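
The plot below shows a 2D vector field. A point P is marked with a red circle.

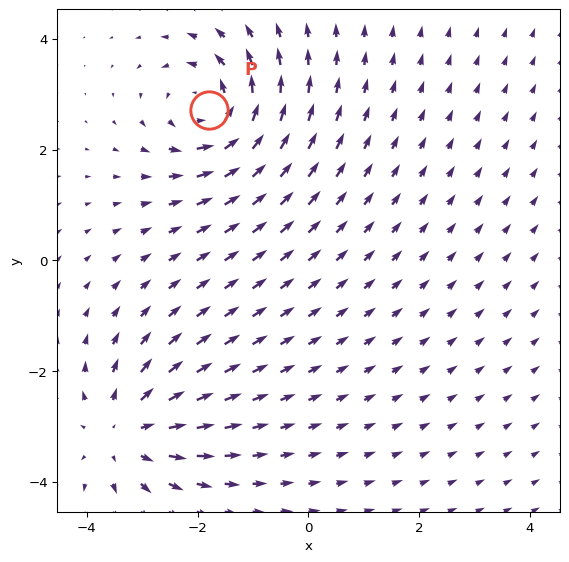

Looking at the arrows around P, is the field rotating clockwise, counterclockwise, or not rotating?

Near P at (-1.8, 2.7) the arrows circulate counterclockwise. The curl (z-component) there is about +4; positive curl means counterclockwise rotation.

counterclockwise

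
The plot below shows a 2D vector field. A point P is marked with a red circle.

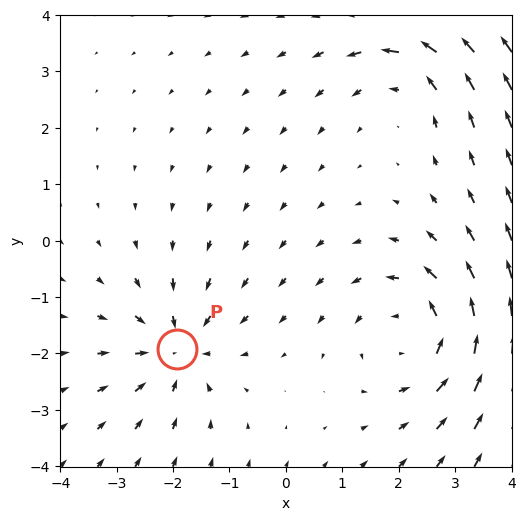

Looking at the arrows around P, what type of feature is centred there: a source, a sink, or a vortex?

At P (-1.9, -1.9) the arrows converge inward. Divergence about -4, curl ≈0 — negative divergence with near-zero curl is a sink.

sink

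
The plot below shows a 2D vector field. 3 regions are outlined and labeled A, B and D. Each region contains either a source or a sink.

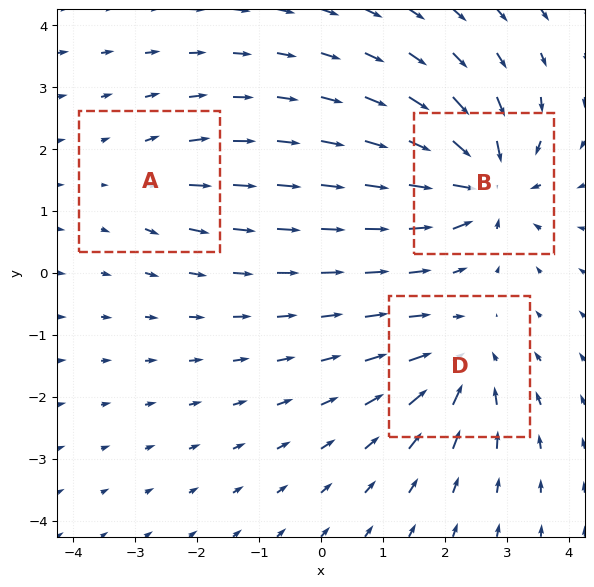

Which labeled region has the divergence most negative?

Divergence at each region's feature centre — A: about +2, B: about -7, D: about -4. Region B is most negative.

B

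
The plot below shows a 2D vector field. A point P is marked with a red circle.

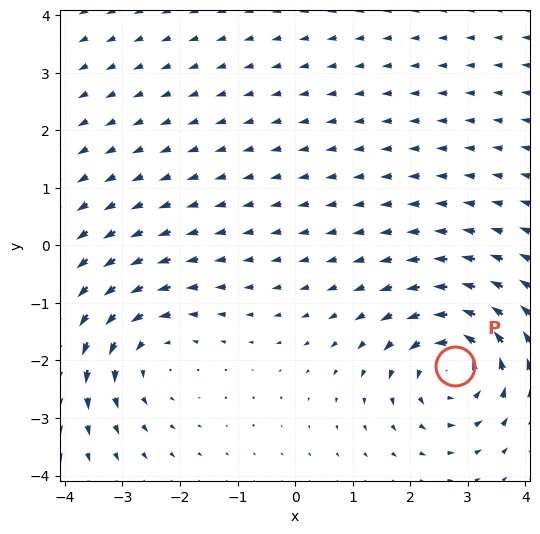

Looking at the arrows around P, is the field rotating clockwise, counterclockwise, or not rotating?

counterclockwise

Near P at (2.8, -2.1) the arrows circulate counterclockwise. The curl (z-component) there is about +6; positive curl means counterclockwise rotation.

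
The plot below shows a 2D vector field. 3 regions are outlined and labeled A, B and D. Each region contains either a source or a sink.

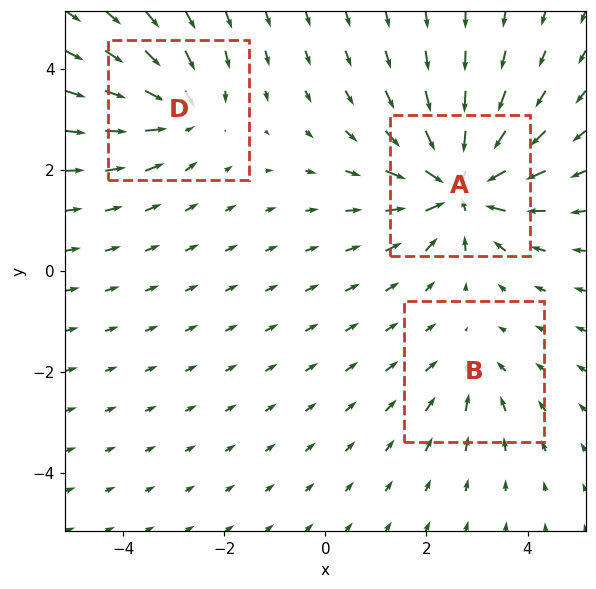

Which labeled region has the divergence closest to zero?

B

Divergence at each region's feature centre — A: about -6, B: about -2, D: about -3. Region B is closest to zero.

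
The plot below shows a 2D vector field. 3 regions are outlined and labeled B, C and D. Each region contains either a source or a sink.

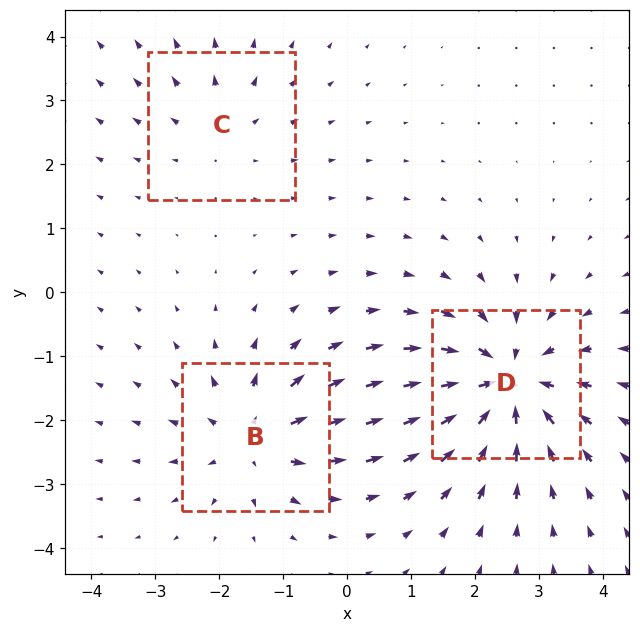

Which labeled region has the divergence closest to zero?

C

Divergence at each region's feature centre — B: about +4, C: about +2, D: about -5. Region C is closest to zero.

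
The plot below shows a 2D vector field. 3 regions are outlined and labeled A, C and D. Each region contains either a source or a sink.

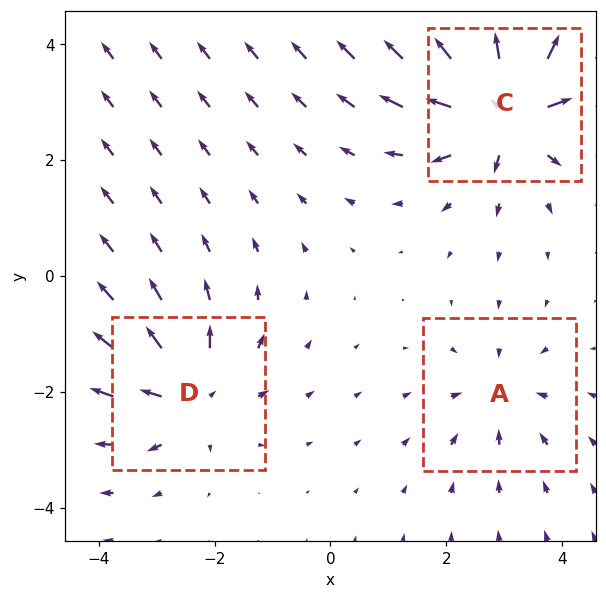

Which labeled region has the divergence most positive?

Divergence at each region's feature centre — A: about -3, C: about +6, D: about +4. Region C is most positive.

C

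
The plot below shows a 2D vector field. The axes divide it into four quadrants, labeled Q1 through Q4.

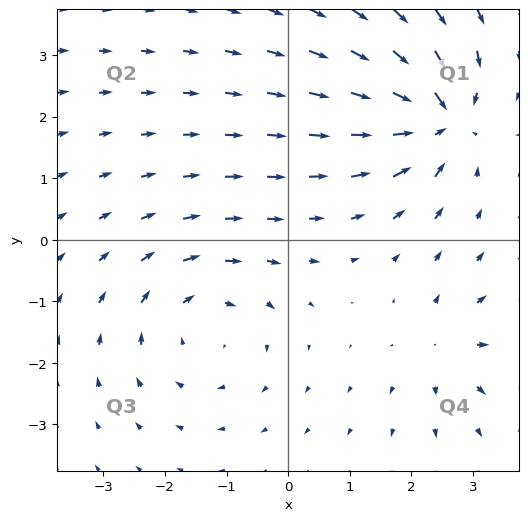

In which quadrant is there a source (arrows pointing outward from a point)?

Q4

The source sits at approximately (2.5, -1.7), which lies in quadrant Q4. The divergence there is about +3, positive as expected for a source.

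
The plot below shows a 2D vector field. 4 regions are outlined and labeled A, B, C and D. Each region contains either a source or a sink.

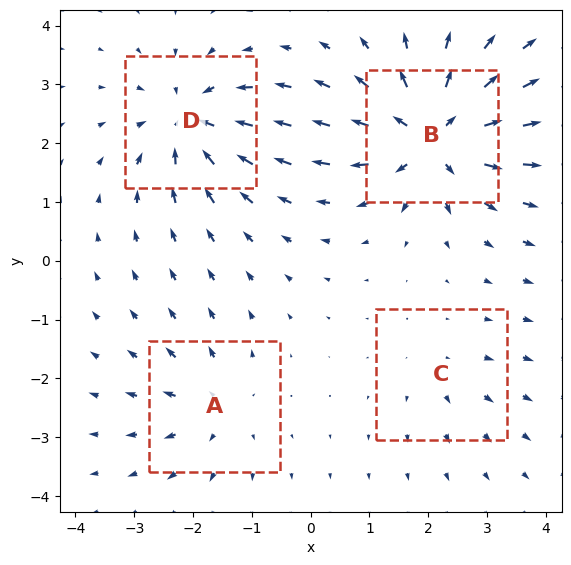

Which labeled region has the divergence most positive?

B

Divergence at each region's feature centre — A: about +4, B: about +8, C: about +2, D: about -6. Region B is most positive.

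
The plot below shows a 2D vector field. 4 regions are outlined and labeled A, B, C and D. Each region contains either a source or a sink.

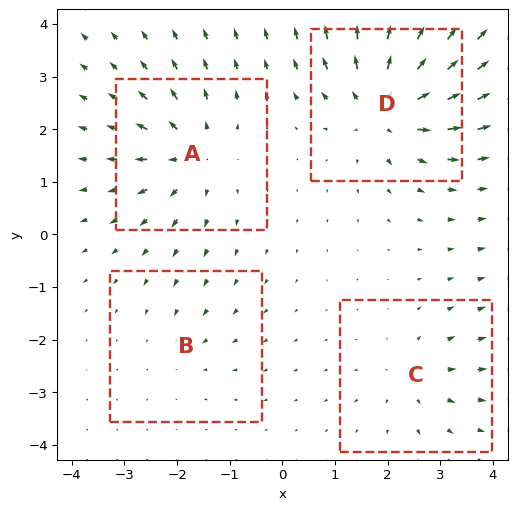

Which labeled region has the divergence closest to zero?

B

Divergence at each region's feature centre — A: about +6, B: about -2, C: about +4, D: about +8. Region B is closest to zero.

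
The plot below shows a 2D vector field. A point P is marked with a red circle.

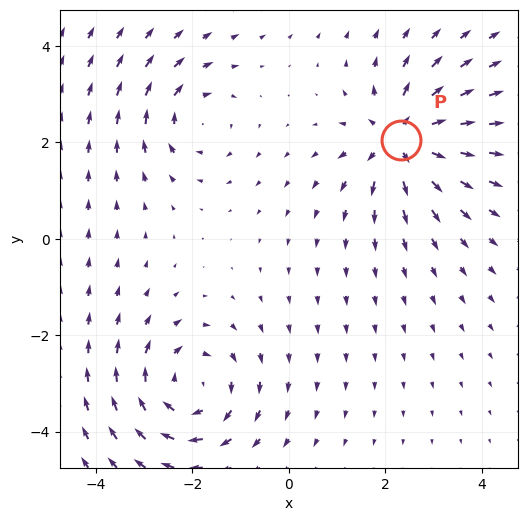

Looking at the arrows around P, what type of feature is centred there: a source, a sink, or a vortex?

source

At P (2.3, 2.1) the arrows spread outward. Divergence about +5, curl ≈0 — positive divergence with near-zero curl is a source.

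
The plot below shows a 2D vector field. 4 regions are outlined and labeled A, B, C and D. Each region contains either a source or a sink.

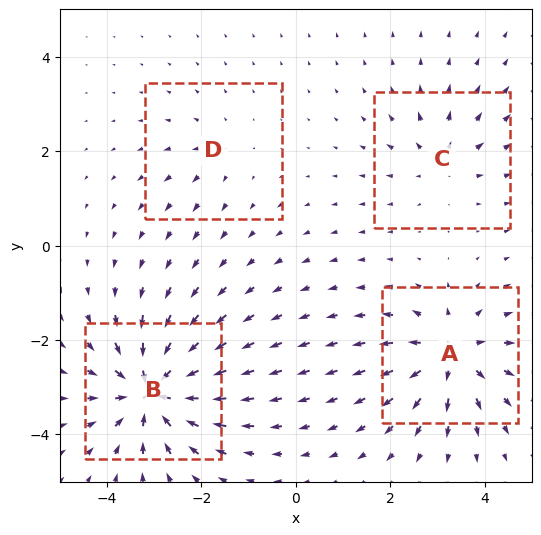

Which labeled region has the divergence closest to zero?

Divergence at each region's feature centre — A: about +6, B: about -8, C: about +4, D: about +2. Region D is closest to zero.

D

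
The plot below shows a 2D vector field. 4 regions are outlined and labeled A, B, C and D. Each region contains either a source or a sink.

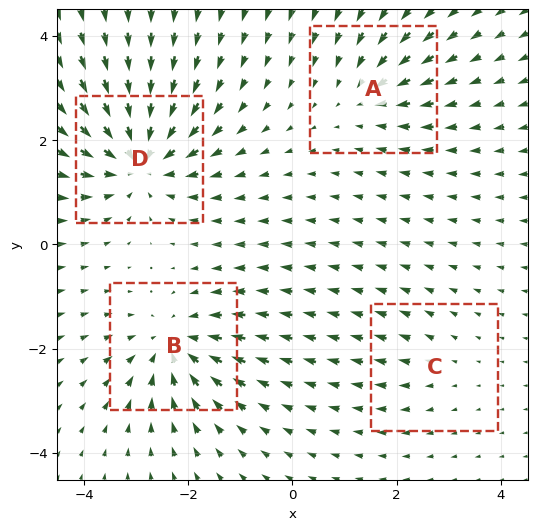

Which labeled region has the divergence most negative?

Divergence at each region's feature centre — A: about -4, B: about -6, C: about +2, D: about -7. Region D is most negative.

D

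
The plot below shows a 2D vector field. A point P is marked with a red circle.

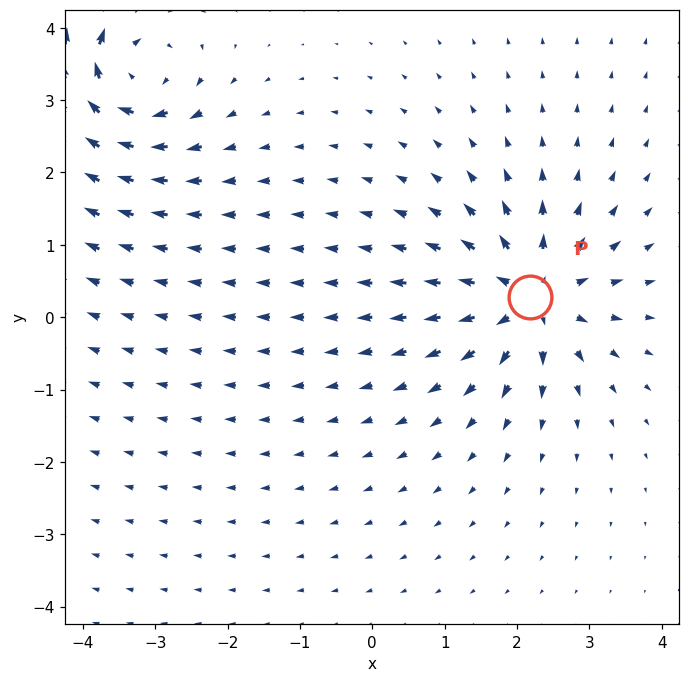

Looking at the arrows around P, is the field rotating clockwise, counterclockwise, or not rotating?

Near P at (2.2, 0.3) the arrows show no circulation. The curl there is ≈0.

not rotating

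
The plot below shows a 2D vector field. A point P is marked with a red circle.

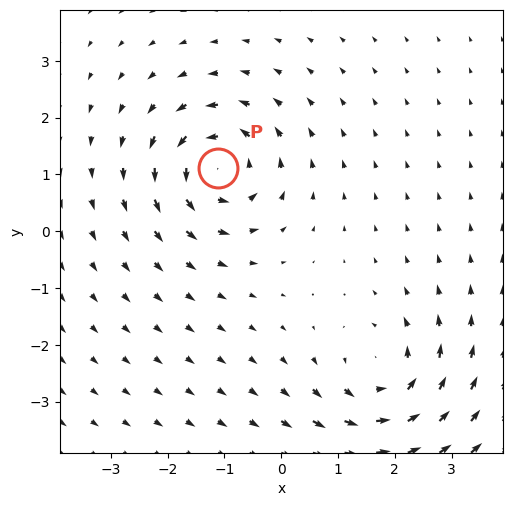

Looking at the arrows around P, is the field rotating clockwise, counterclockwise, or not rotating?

Near P at (-1.1, 1.1) the arrows circulate counterclockwise. The curl (z-component) there is about +5; positive curl means counterclockwise rotation.

counterclockwise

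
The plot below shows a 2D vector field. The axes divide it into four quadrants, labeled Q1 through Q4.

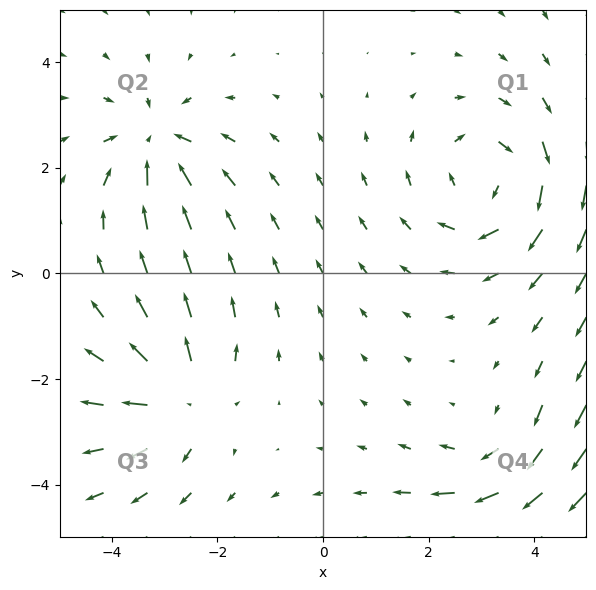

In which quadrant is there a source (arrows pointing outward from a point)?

Q3

The source sits at approximately (-2.6, -2.4), which lies in quadrant Q3. The divergence there is about +4, positive as expected for a source.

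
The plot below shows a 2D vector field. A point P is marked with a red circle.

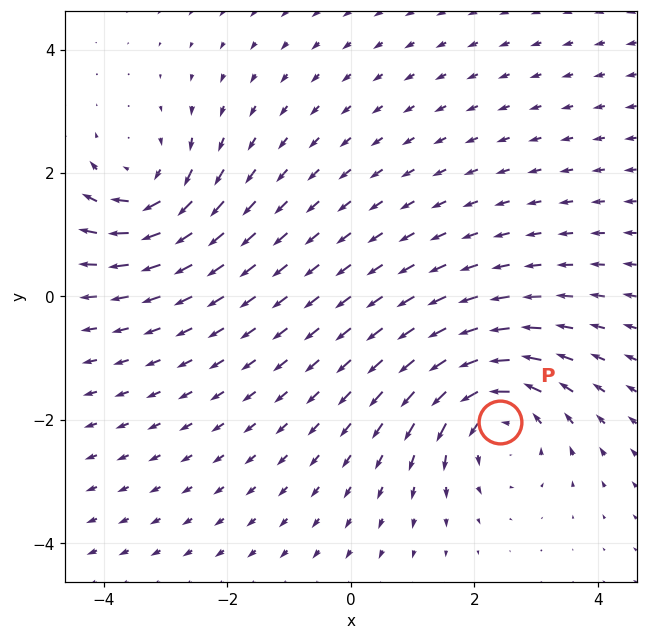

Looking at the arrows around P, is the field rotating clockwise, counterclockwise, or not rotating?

counterclockwise

Near P at (2.4, -2.0) the arrows circulate counterclockwise. The curl (z-component) there is about +5; positive curl means counterclockwise rotation.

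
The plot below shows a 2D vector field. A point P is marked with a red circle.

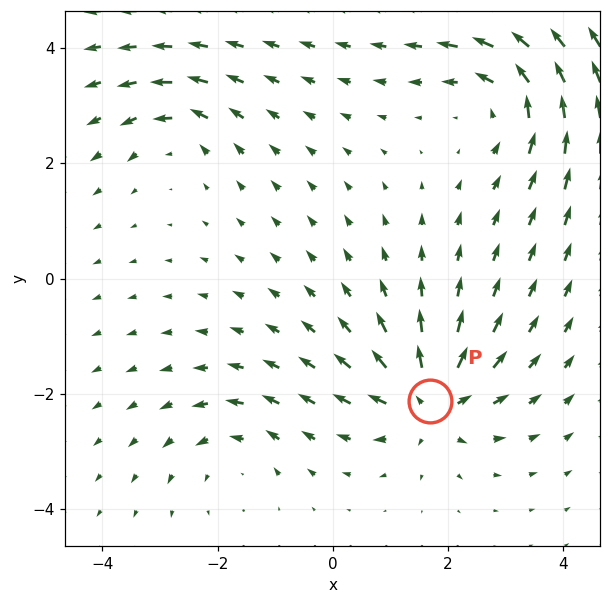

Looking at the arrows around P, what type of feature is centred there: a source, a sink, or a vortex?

At P (1.7, -2.1) the arrows spread outward. Divergence about +6, curl ≈0 — positive divergence with near-zero curl is a source.

source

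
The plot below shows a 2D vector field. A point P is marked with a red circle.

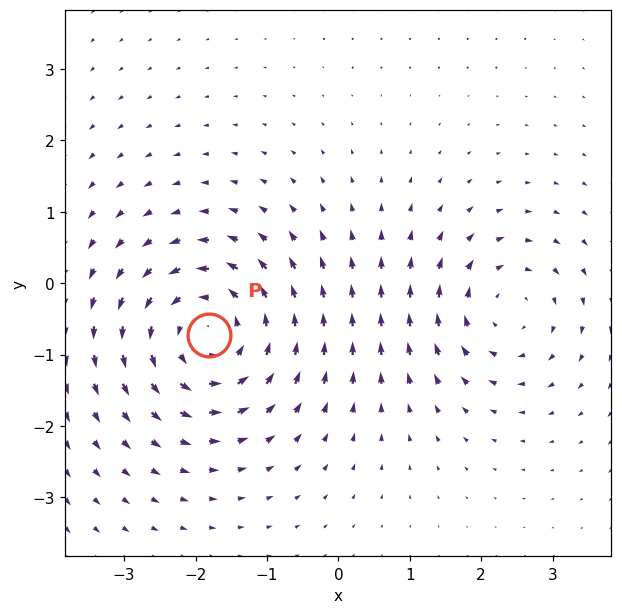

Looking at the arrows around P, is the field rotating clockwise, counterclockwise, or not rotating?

Near P at (-1.8, -0.7) the arrows circulate counterclockwise. The curl (z-component) there is about +5; positive curl means counterclockwise rotation.

counterclockwise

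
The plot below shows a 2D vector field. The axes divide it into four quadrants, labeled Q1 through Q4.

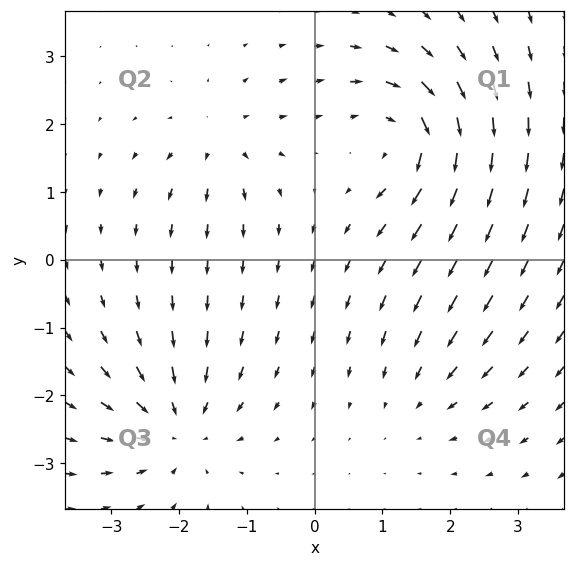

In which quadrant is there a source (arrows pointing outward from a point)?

The source sits at approximately (-1.4, 1.7), which lies in quadrant Q2. The divergence there is about +4, positive as expected for a source.

Q2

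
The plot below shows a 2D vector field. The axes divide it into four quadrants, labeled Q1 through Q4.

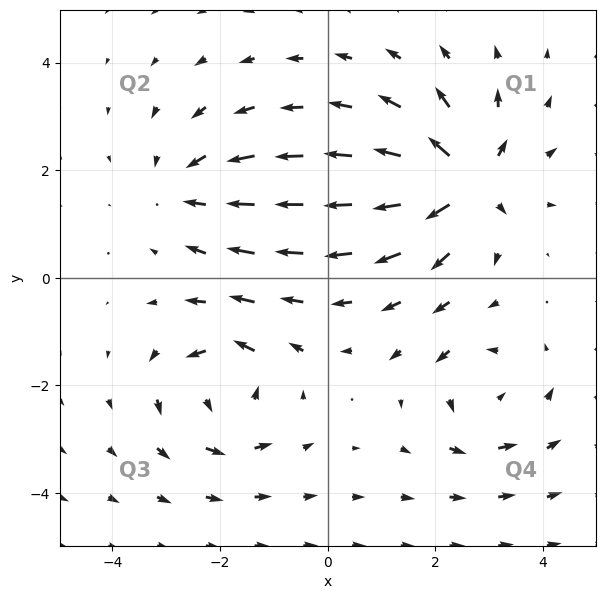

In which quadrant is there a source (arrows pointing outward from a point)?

Q1

The source sits at approximately (2.6, 1.8), which lies in quadrant Q1. The divergence there is about +5, positive as expected for a source.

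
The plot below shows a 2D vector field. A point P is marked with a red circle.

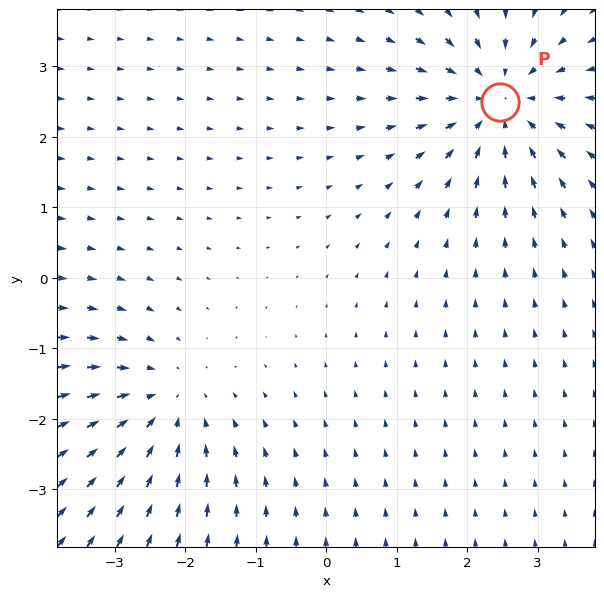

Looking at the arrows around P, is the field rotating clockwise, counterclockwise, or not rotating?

not rotating

Near P at (2.5, 2.5) the arrows show no circulation. The curl there is ≈0.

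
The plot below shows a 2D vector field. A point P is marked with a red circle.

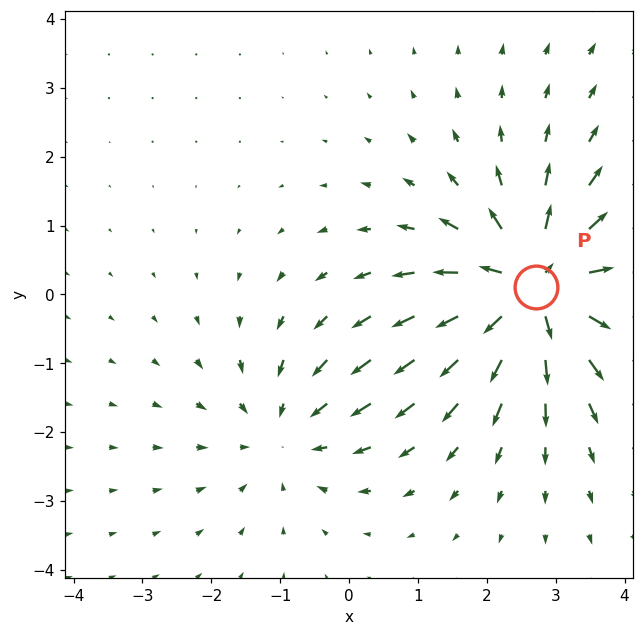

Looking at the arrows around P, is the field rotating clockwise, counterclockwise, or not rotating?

Near P at (2.7, 0.1) the arrows show no circulation. The curl there is ≈0.

not rotating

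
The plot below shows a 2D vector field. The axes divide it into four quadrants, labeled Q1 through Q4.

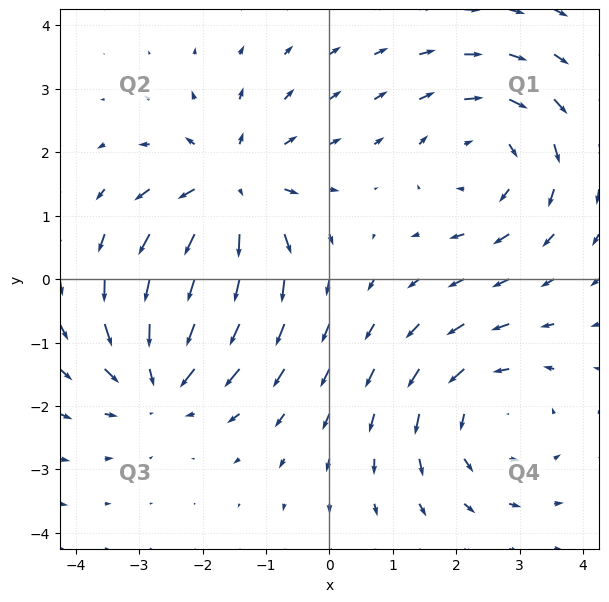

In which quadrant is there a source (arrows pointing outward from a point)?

Q2

The source sits at approximately (-1.6, 1.4), which lies in quadrant Q2. The divergence there is about +5, positive as expected for a source.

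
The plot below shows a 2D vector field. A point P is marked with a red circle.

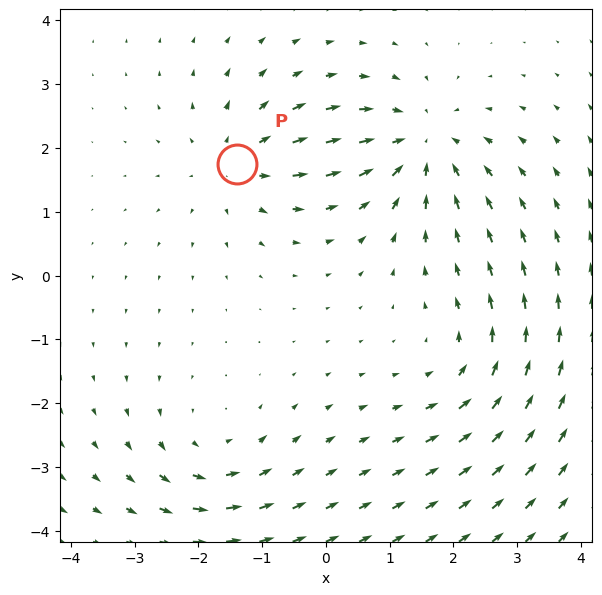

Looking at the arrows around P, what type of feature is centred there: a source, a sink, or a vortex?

source

At P (-1.4, 1.7) the arrows spread outward. Divergence about +4, curl ≈0 — positive divergence with near-zero curl is a source.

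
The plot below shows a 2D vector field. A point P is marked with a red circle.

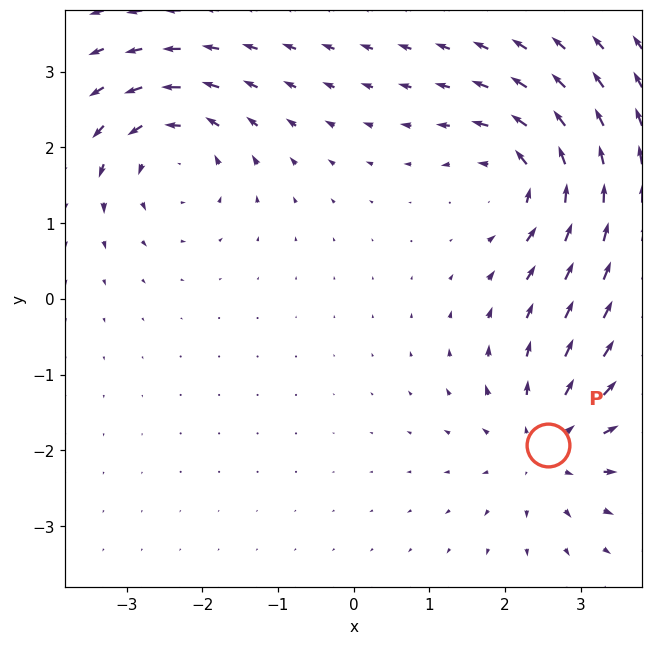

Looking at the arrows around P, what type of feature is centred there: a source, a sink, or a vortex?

At P (2.6, -1.9) the arrows spread outward. Divergence about +5, curl ≈0 — positive divergence with near-zero curl is a source.

source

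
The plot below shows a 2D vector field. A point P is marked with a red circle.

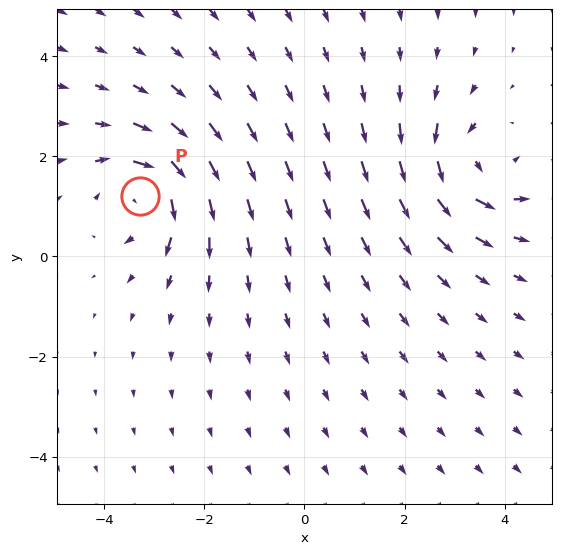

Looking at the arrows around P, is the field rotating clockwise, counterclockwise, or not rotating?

Near P at (-3.3, 1.2) the arrows circulate clockwise. The curl (z-component) there is about -5; negative curl means clockwise rotation.

clockwise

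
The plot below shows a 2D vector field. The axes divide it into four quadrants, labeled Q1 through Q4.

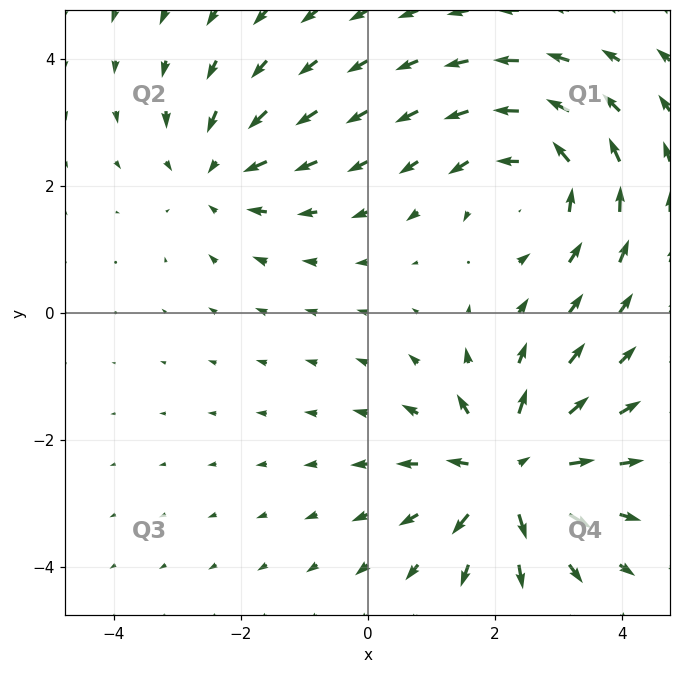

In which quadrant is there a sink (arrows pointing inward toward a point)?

The sink sits at approximately (-2.4, 2.2), which lies in quadrant Q2. The divergence there is about -3, negative as expected for a sink.

Q2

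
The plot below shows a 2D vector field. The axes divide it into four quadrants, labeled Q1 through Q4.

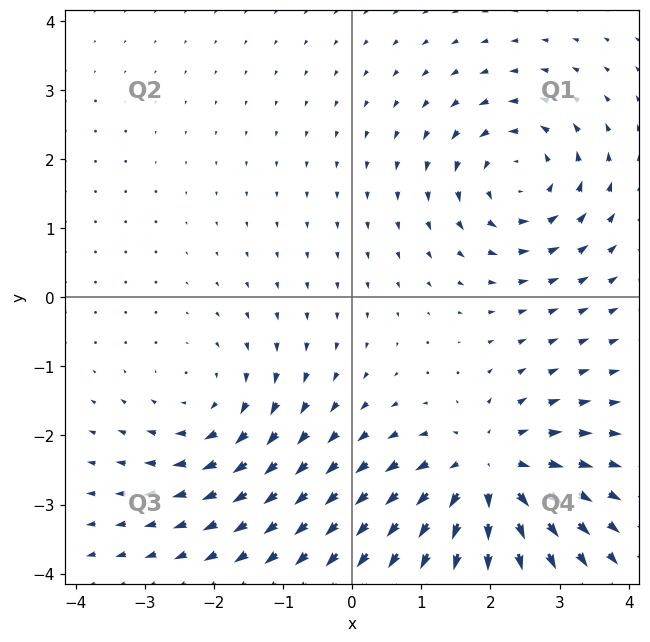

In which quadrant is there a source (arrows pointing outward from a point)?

Q4

The source sits at approximately (2.0, -2.5), which lies in quadrant Q4. The divergence there is about +5, positive as expected for a source.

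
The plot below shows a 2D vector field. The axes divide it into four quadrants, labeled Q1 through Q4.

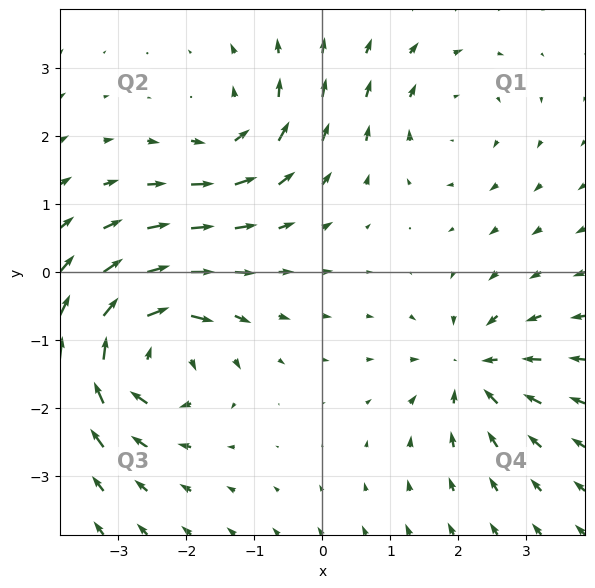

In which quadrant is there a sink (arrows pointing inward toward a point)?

Q4

The sink sits at approximately (2.2, -1.4), which lies in quadrant Q4. The divergence there is about -5, negative as expected for a sink.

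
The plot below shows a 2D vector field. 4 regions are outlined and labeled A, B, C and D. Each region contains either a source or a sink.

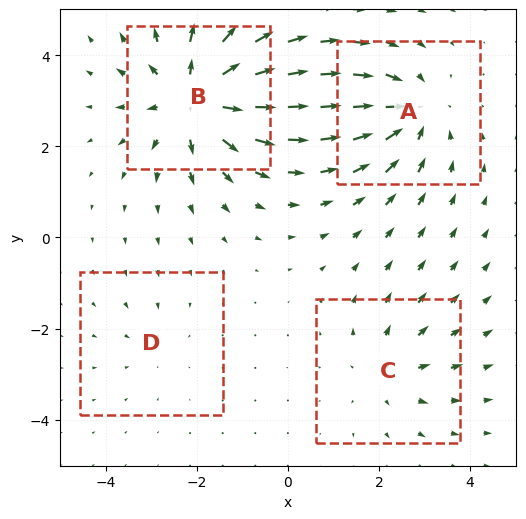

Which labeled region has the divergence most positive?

B

Divergence at each region's feature centre — A: about -5, B: about +7, C: about +3, D: about -2. Region B is most positive.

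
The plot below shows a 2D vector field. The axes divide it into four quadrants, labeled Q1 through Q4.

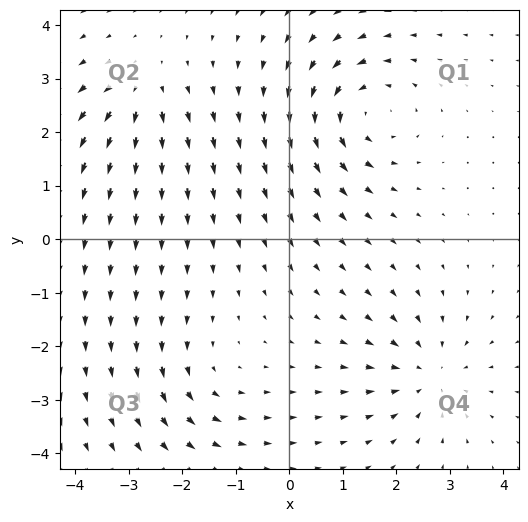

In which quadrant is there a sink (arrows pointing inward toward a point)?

Q4

The sink sits at approximately (2.6, -2.5), which lies in quadrant Q4. The divergence there is about -4, negative as expected for a sink.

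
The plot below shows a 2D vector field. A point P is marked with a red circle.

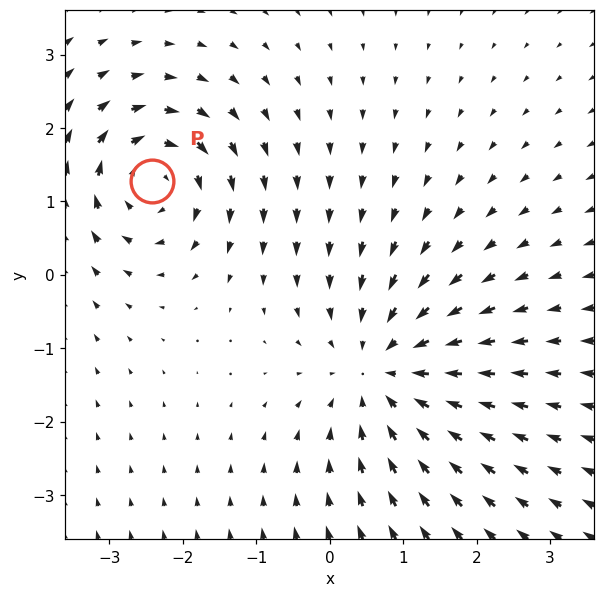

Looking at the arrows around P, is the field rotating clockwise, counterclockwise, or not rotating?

Near P at (-2.4, 1.3) the arrows circulate clockwise. The curl (z-component) there is about -4; negative curl means clockwise rotation.

clockwise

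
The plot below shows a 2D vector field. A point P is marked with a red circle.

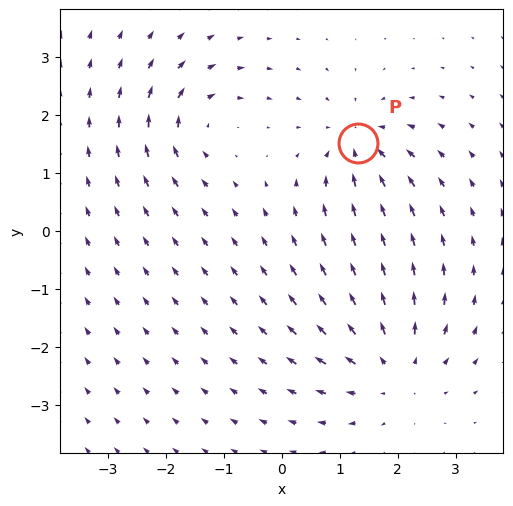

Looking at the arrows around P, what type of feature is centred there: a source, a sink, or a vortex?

At P (1.3, 1.5) the arrows converge inward. Divergence about -5, curl ≈0 — negative divergence with near-zero curl is a sink.

sink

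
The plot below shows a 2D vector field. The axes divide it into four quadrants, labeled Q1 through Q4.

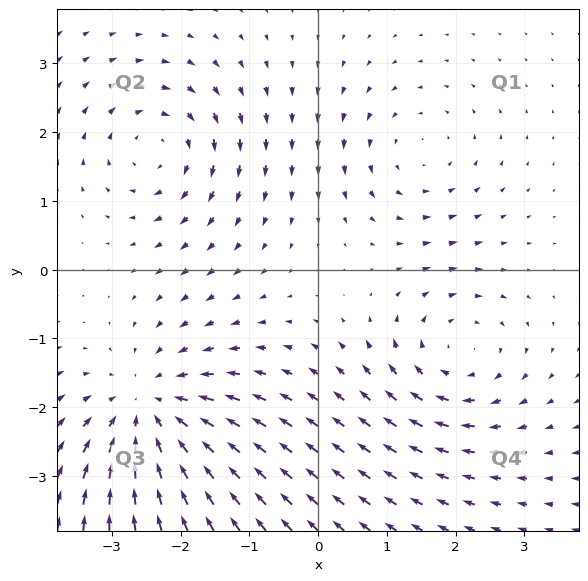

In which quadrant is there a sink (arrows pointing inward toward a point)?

The sink sits at approximately (-2.4, -2.1), which lies in quadrant Q3. The divergence there is about -5, negative as expected for a sink.

Q3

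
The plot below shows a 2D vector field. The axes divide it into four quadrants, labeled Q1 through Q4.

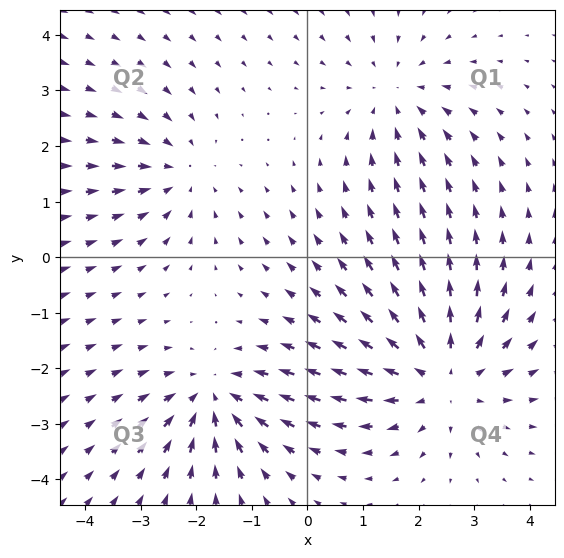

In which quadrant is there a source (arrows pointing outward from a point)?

Q4

The source sits at approximately (2.4, -2.1), which lies in quadrant Q4. The divergence there is about +4, positive as expected for a source.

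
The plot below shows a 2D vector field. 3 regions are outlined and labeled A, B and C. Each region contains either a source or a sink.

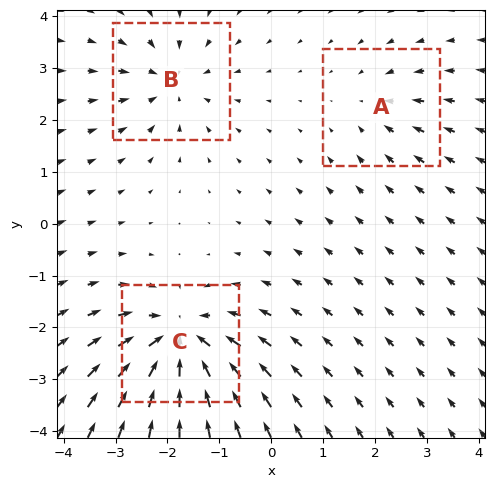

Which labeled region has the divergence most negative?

C

Divergence at each region's feature centre — A: about -2, B: about -3, C: about -6. Region C is most negative.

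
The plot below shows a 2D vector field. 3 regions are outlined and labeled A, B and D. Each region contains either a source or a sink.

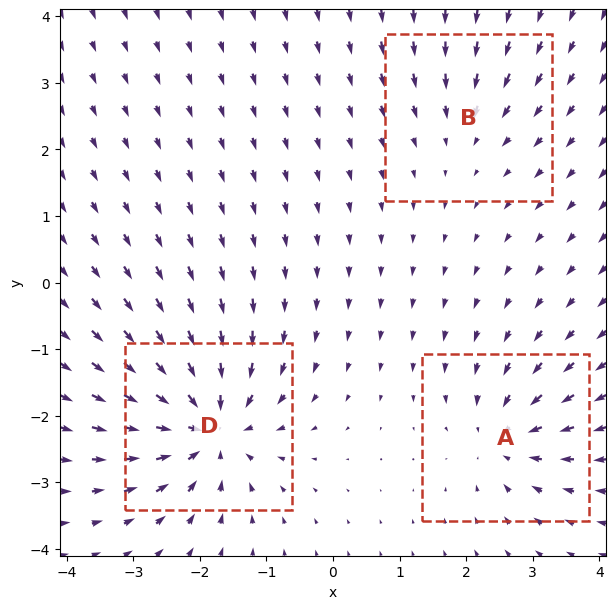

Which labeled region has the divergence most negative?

Divergence at each region's feature centre — A: about -4, B: about -2, D: about -6. Region D is most negative.

D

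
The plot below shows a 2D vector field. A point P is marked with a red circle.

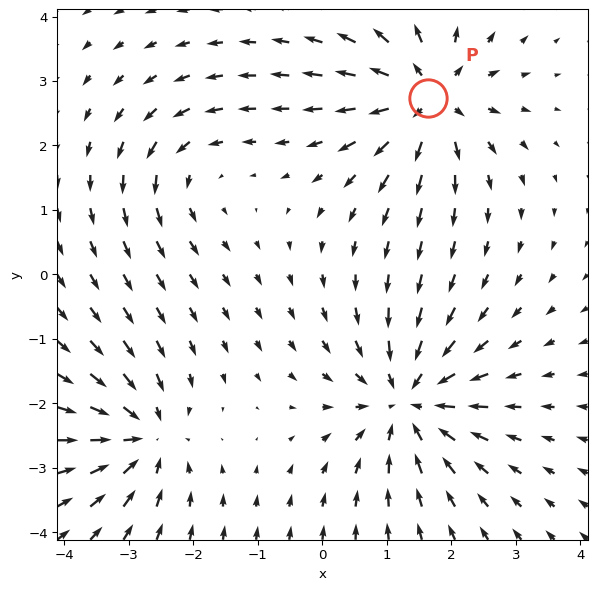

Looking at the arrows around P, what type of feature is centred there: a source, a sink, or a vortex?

source

At P (1.6, 2.7) the arrows spread outward. Divergence about +6, curl ≈0 — positive divergence with near-zero curl is a source.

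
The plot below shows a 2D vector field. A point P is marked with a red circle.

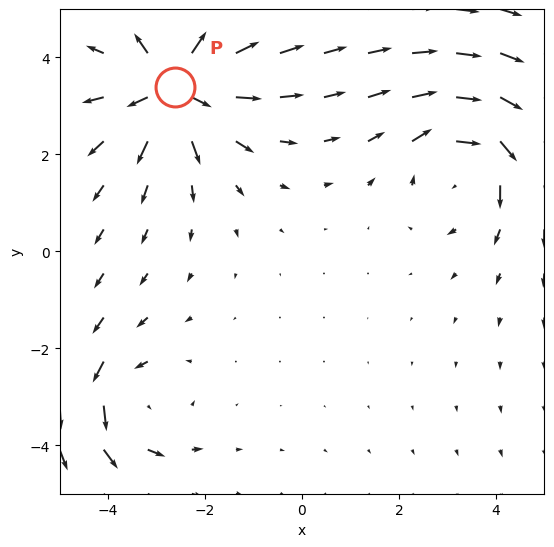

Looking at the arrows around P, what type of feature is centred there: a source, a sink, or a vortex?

At P (-2.6, 3.4) the arrows spread outward. Divergence about +6, curl ≈0 — positive divergence with near-zero curl is a source.

source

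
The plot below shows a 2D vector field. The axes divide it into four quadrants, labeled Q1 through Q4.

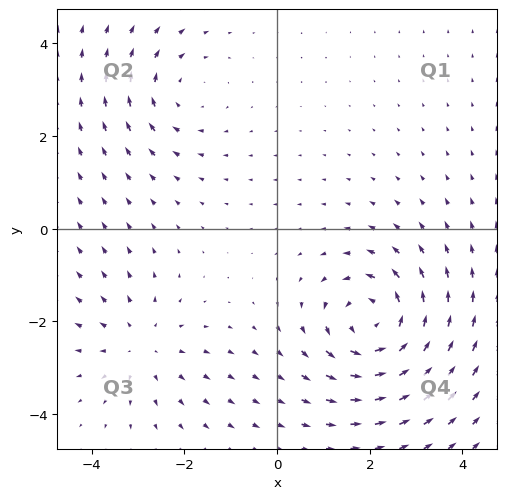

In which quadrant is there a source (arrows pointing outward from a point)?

The source sits at approximately (-2.9, -2.5), which lies in quadrant Q3. The divergence there is about +3, positive as expected for a source.

Q3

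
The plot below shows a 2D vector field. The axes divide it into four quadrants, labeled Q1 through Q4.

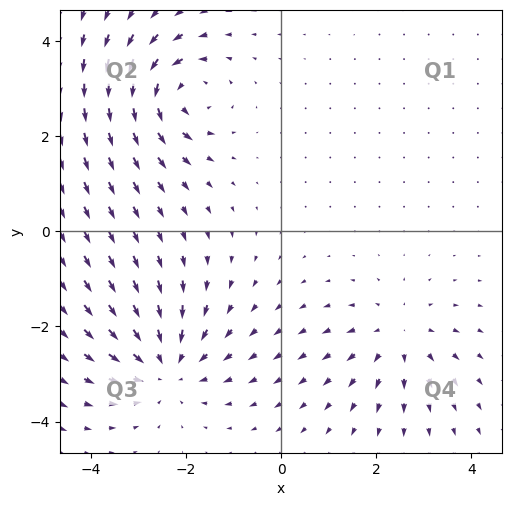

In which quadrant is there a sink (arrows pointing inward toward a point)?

The sink sits at approximately (-2.4, -2.8), which lies in quadrant Q3. The divergence there is about -4, negative as expected for a sink.

Q3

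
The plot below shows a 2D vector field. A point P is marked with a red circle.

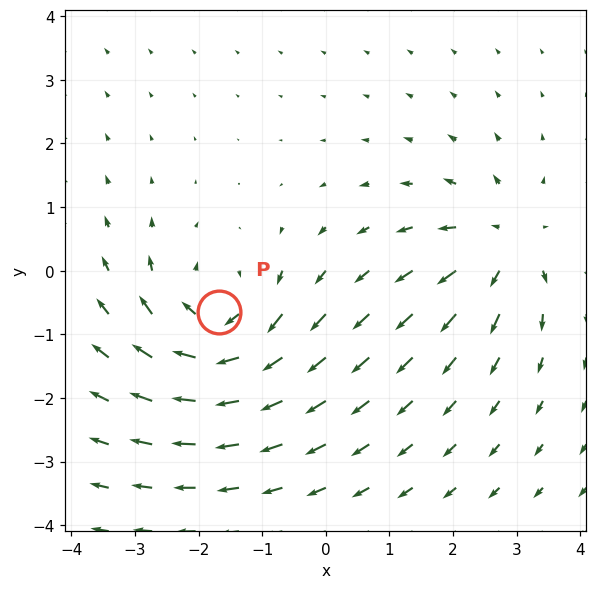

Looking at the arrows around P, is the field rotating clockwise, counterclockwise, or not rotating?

clockwise

Near P at (-1.7, -0.6) the arrows circulate clockwise. The curl (z-component) there is about -5; negative curl means clockwise rotation.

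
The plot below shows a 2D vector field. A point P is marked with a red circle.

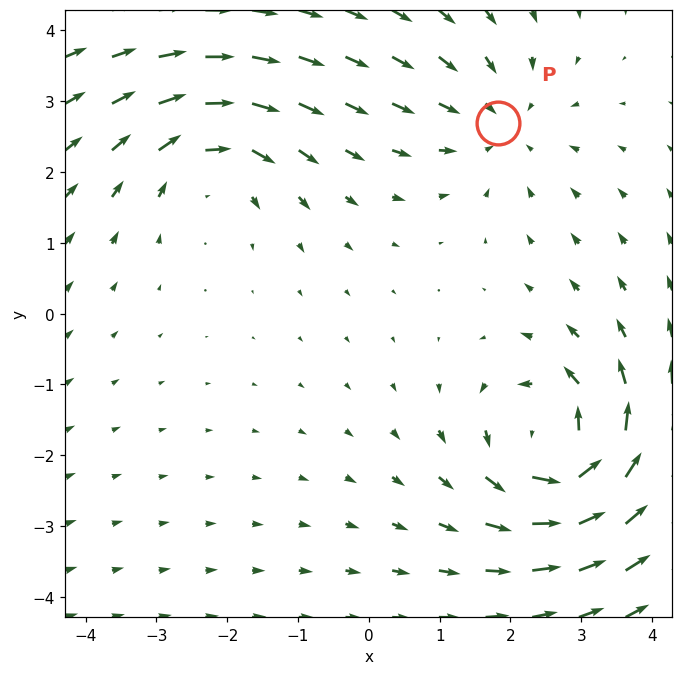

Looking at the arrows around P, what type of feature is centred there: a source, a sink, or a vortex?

At P (1.8, 2.7) the arrows converge inward. Divergence about -3, curl ≈0 — negative divergence with near-zero curl is a sink.

sink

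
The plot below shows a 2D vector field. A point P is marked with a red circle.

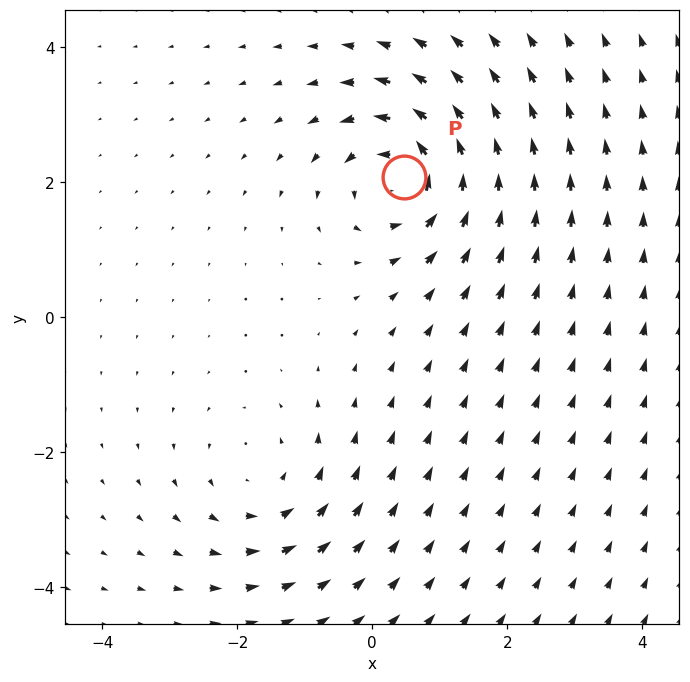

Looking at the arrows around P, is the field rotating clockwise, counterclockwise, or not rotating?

counterclockwise

Near P at (0.5, 2.1) the arrows circulate counterclockwise. The curl (z-component) there is about +6; positive curl means counterclockwise rotation.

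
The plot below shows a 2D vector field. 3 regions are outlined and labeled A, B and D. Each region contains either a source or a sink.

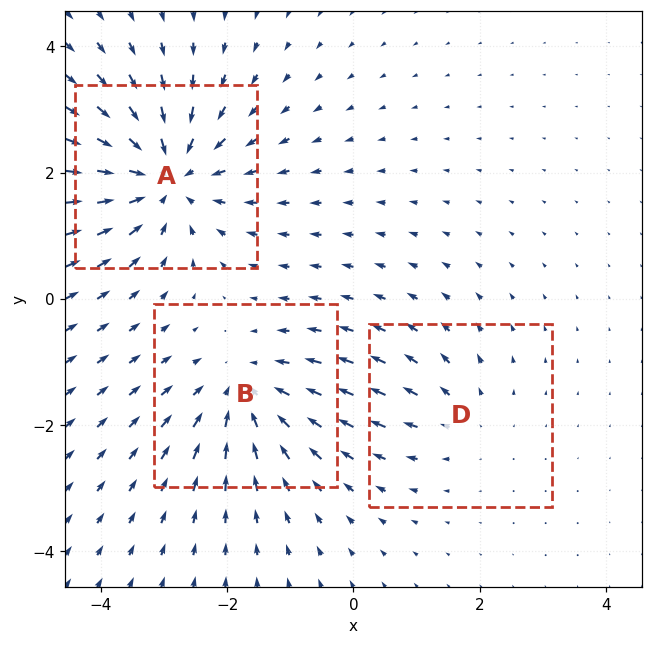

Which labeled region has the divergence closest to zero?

D

Divergence at each region's feature centre — A: about -5, B: about -3, D: about +2. Region D is closest to zero.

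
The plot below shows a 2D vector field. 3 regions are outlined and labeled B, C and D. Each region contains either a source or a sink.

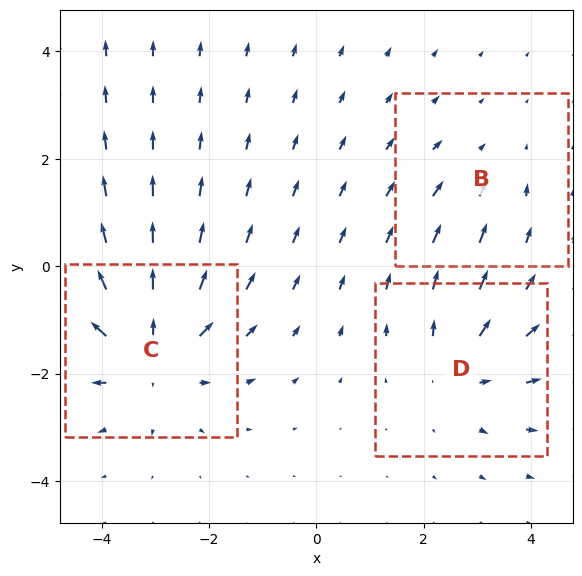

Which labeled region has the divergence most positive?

C

Divergence at each region's feature centre — B: about -2, C: about +4, D: about +3. Region C is most positive.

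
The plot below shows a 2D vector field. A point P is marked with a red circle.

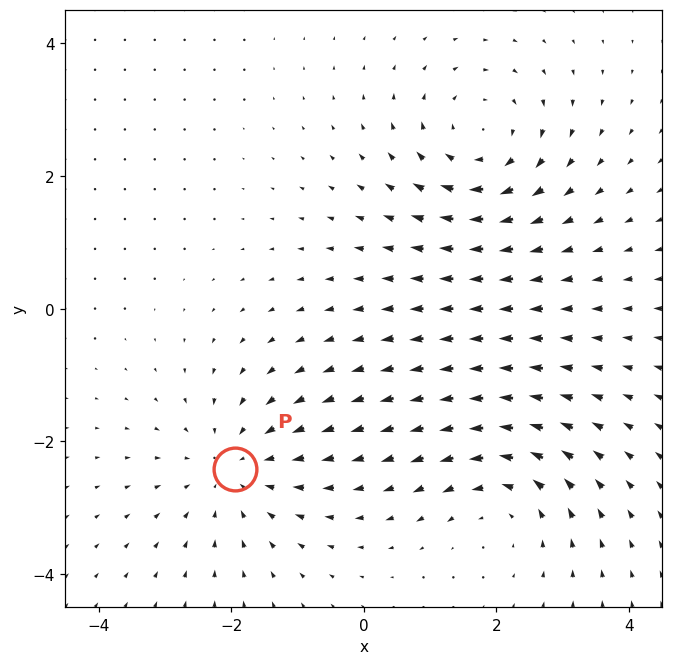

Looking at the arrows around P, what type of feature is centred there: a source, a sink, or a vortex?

sink

At P (-1.9, -2.4) the arrows converge inward. Divergence about -3, curl ≈0 — negative divergence with near-zero curl is a sink.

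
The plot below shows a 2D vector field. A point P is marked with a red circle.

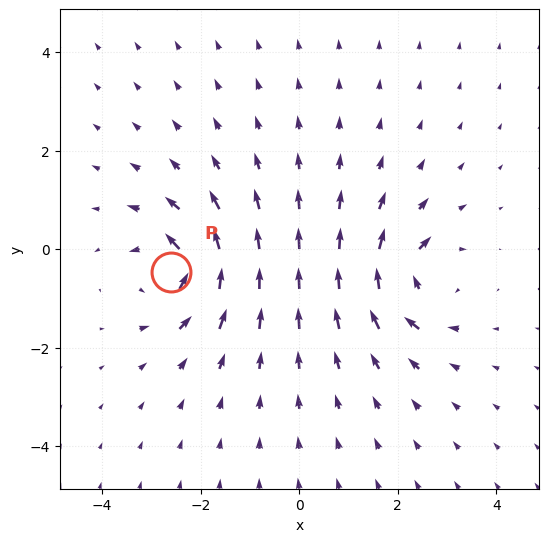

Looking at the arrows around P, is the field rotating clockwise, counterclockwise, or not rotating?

Near P at (-2.6, -0.5) the arrows circulate counterclockwise. The curl (z-component) there is about +4; positive curl means counterclockwise rotation.

counterclockwise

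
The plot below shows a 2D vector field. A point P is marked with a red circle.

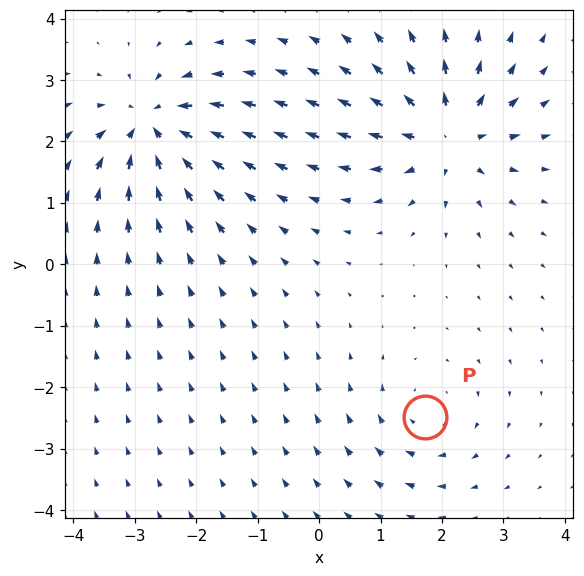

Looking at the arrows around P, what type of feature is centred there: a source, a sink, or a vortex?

vortex

At P (1.7, -2.5) the arrows circulate clockwise. Divergence ≈0, curl about -3 — near-zero divergence with nonzero curl is a vortex.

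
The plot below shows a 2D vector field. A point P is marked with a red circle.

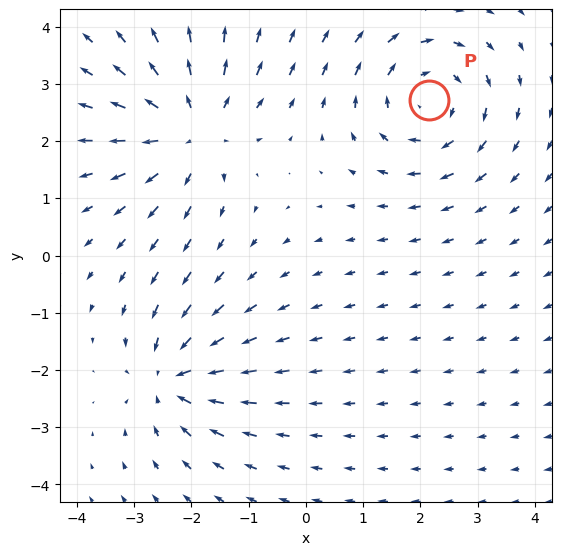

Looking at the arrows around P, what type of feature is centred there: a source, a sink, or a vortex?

vortex

At P (2.1, 2.7) the arrows circulate clockwise. Divergence ≈0, curl about -4 — near-zero divergence with nonzero curl is a vortex.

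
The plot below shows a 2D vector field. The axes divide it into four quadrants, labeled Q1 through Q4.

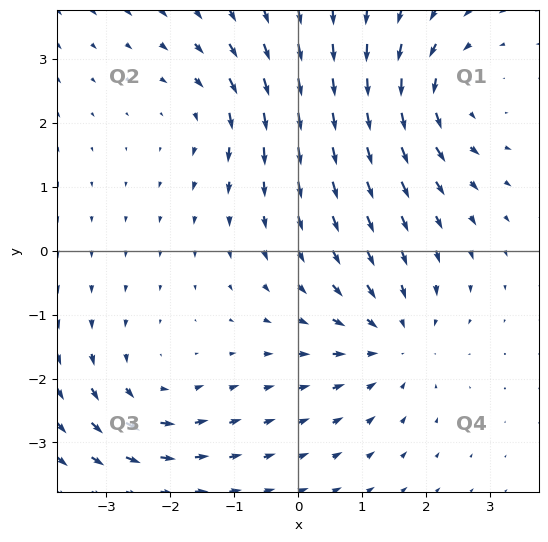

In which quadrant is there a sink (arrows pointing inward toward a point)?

The sink sits at approximately (1.5, -1.4), which lies in quadrant Q4. The divergence there is about -4, negative as expected for a sink.

Q4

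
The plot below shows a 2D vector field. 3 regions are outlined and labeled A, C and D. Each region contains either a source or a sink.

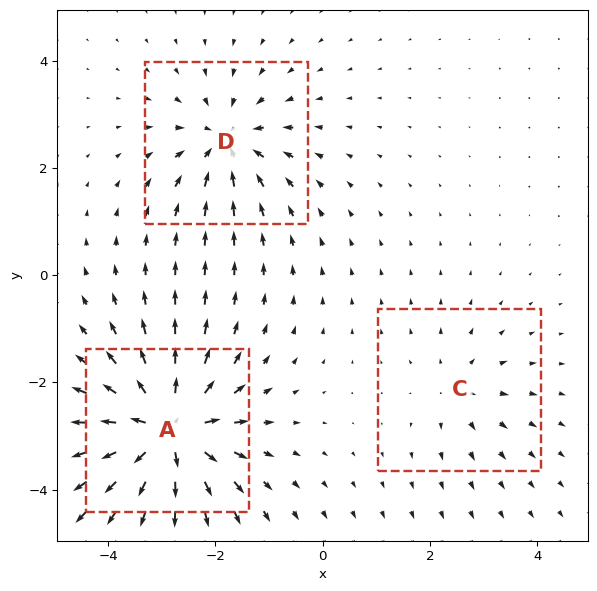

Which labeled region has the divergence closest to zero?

Divergence at each region's feature centre — A: about +6, C: about +2, D: about -4. Region C is closest to zero.

C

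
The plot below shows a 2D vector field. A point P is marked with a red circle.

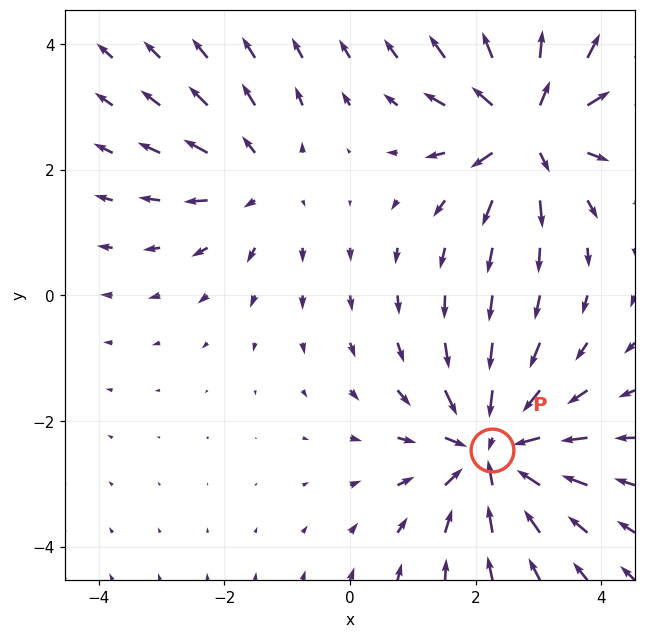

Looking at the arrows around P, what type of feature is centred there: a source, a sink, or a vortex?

sink

At P (2.3, -2.5) the arrows converge inward. Divergence about -5, curl ≈0 — negative divergence with near-zero curl is a sink.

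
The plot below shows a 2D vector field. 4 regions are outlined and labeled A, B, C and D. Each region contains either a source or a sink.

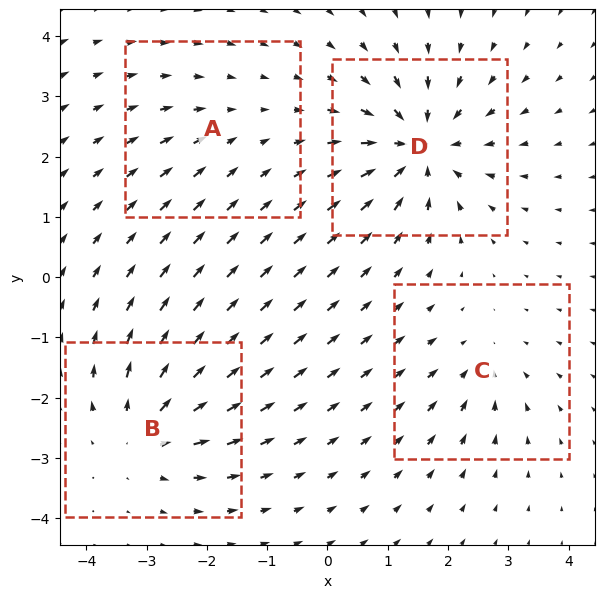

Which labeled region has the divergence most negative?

D

Divergence at each region's feature centre — A: about -2, B: about +6, C: about -4, D: about -8. Region D is most negative.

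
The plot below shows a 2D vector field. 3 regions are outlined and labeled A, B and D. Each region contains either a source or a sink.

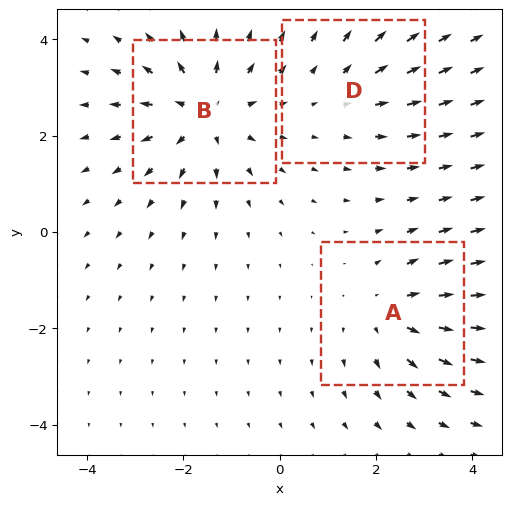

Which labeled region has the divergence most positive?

Divergence at each region's feature centre — A: about +3, B: about +4, D: about +2. Region B is most positive.

B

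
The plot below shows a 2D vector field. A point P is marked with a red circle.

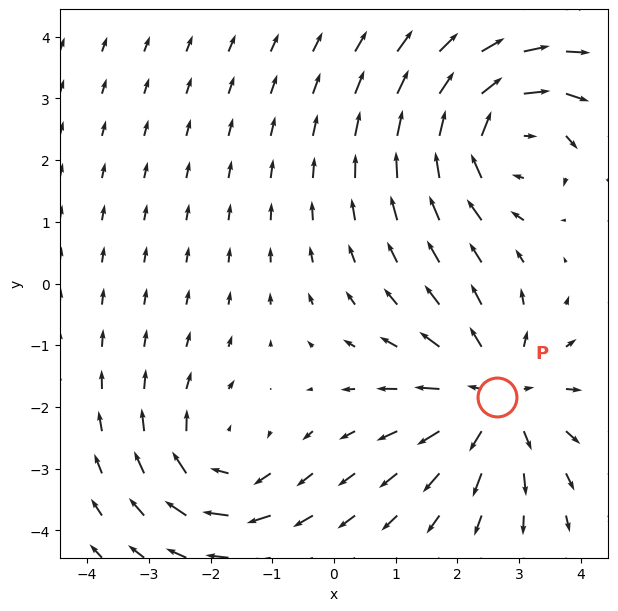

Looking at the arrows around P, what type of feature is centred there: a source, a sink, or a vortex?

source

At P (2.6, -1.8) the arrows spread outward. Divergence about +5, curl ≈0 — positive divergence with near-zero curl is a source.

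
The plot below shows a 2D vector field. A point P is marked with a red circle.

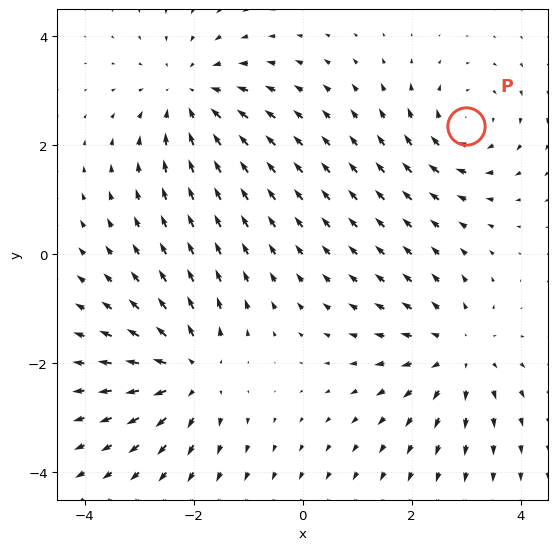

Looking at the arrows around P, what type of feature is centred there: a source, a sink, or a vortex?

At P (3.0, 2.4) the arrows circulate clockwise. Divergence ≈0, curl about -4 — near-zero divergence with nonzero curl is a vortex.

vortex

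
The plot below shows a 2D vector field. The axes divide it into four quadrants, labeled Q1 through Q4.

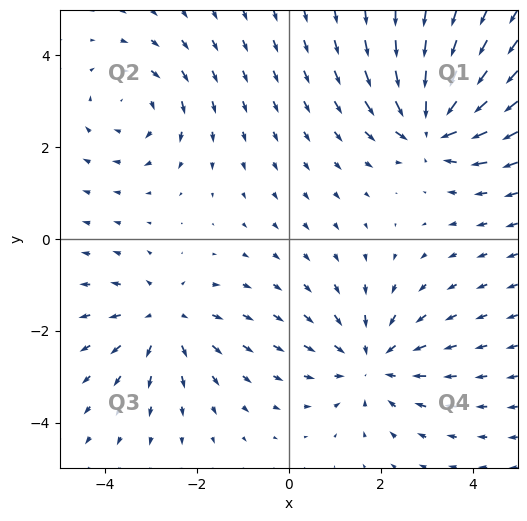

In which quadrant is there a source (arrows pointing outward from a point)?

Q3

The source sits at approximately (-2.7, -1.7), which lies in quadrant Q3. The divergence there is about +4, positive as expected for a source.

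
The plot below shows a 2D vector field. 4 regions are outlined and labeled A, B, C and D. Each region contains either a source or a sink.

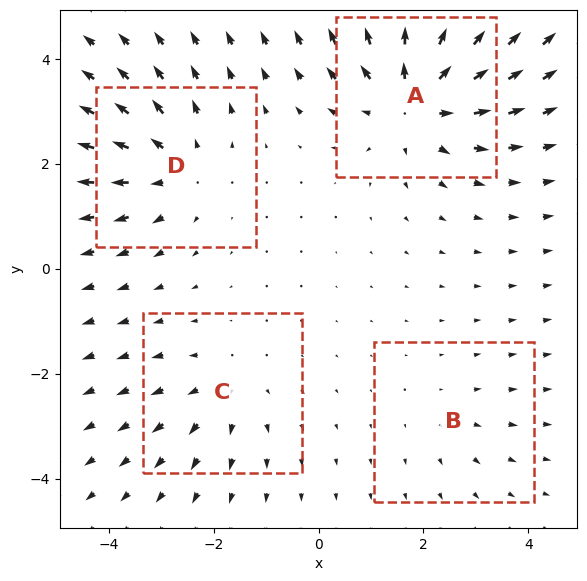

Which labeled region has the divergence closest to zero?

B

Divergence at each region's feature centre — A: about +6, B: about +2, C: about +3, D: about +4. Region B is closest to zero.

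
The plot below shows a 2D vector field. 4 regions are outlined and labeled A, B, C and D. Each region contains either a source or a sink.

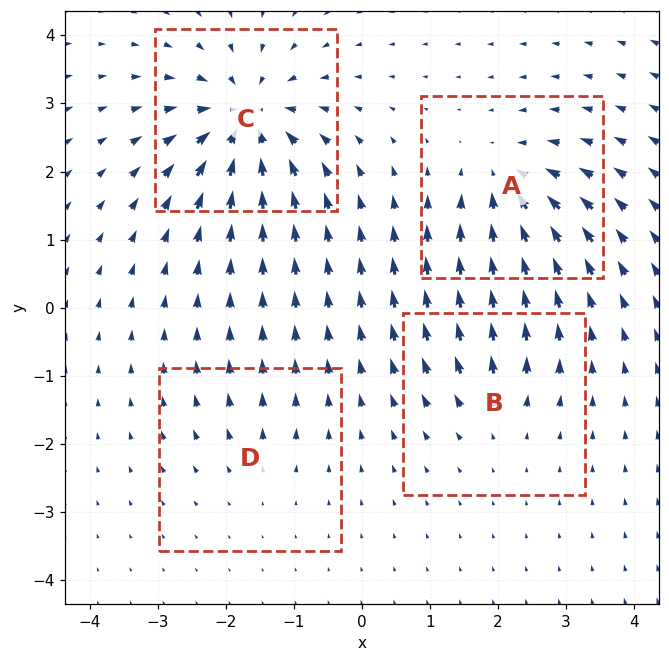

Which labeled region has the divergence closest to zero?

Divergence at each region's feature centre — A: about -6, B: about +4, C: about -9, D: about +3. Region D is closest to zero.

D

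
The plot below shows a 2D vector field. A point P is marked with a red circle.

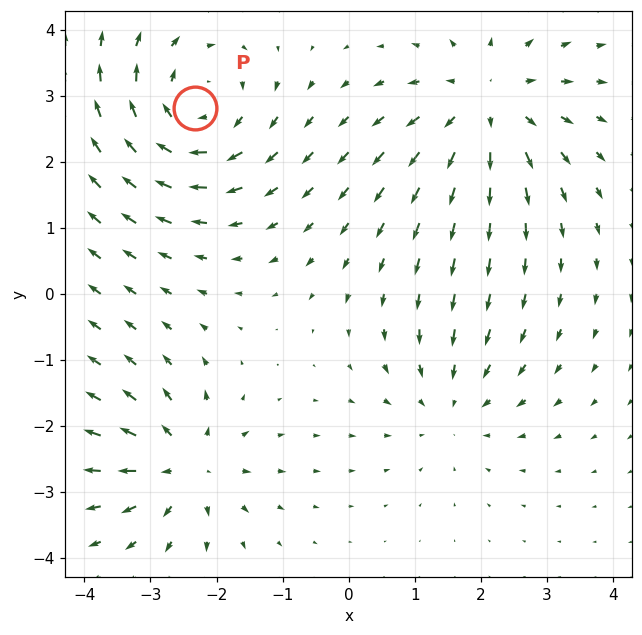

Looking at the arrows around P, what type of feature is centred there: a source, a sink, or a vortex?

At P (-2.3, 2.8) the arrows circulate clockwise. Divergence ≈0, curl about -5 — near-zero divergence with nonzero curl is a vortex.

vortex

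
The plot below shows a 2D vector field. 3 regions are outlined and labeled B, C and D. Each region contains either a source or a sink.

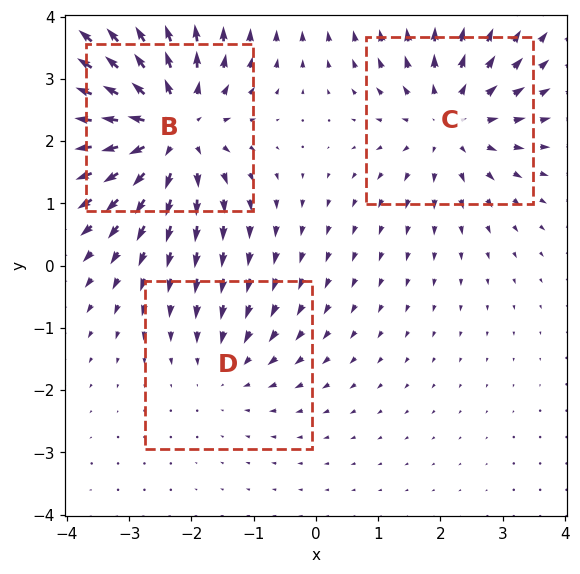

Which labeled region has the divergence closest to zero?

Divergence at each region's feature centre — B: about +5, C: about +3, D: about -2. Region D is closest to zero.

D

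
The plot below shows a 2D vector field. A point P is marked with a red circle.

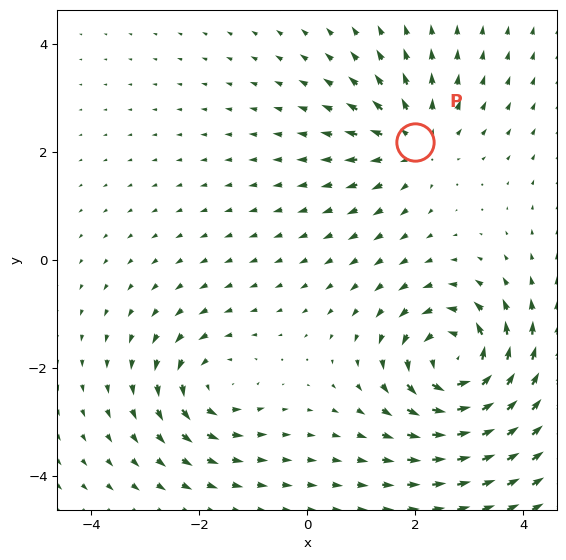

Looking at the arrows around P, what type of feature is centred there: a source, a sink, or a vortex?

At P (2.0, 2.2) the arrows spread outward. Divergence about +4, curl ≈0 — positive divergence with near-zero curl is a source.

source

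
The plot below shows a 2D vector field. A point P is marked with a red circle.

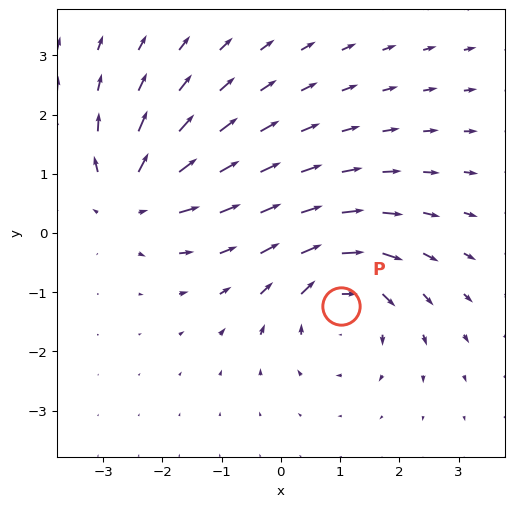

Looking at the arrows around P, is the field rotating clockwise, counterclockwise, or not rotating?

clockwise

Near P at (1.0, -1.2) the arrows circulate clockwise. The curl (z-component) there is about -4; negative curl means clockwise rotation.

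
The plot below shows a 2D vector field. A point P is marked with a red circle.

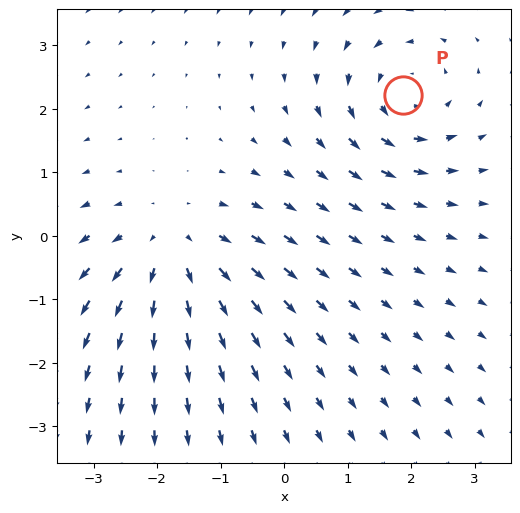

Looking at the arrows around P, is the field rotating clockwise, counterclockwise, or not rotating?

counterclockwise

Near P at (1.9, 2.2) the arrows circulate counterclockwise. The curl (z-component) there is about +3; positive curl means counterclockwise rotation.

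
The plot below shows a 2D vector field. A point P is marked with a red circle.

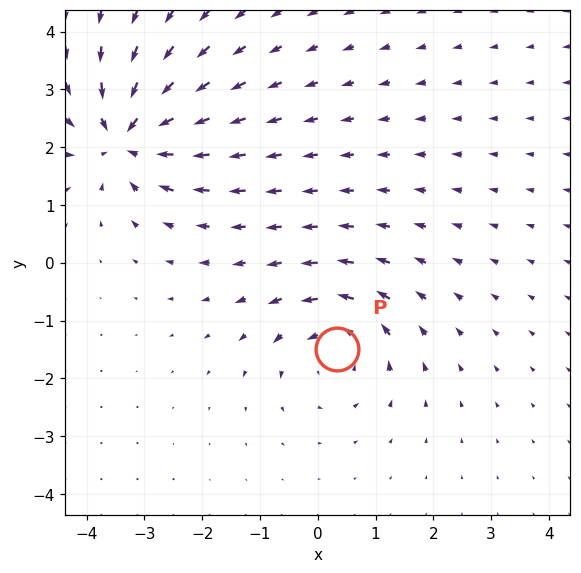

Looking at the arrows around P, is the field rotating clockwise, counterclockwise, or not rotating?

counterclockwise

Near P at (0.3, -1.5) the arrows circulate counterclockwise. The curl (z-component) there is about +4; positive curl means counterclockwise rotation.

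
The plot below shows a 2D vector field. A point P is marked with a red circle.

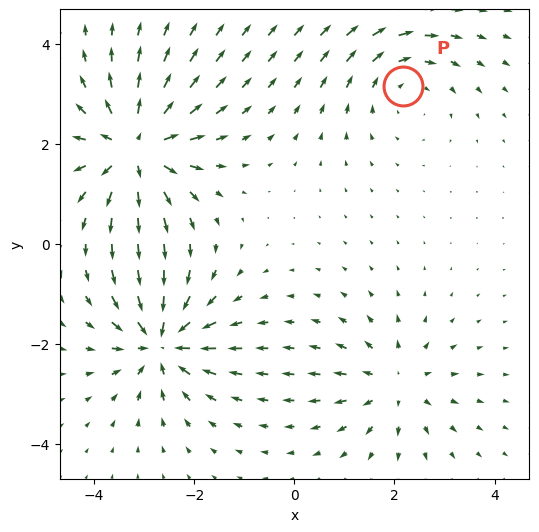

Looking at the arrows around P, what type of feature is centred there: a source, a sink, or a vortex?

At P (2.2, 3.1) the arrows circulate clockwise. Divergence ≈0, curl about -2 — near-zero divergence with nonzero curl is a vortex.

vortex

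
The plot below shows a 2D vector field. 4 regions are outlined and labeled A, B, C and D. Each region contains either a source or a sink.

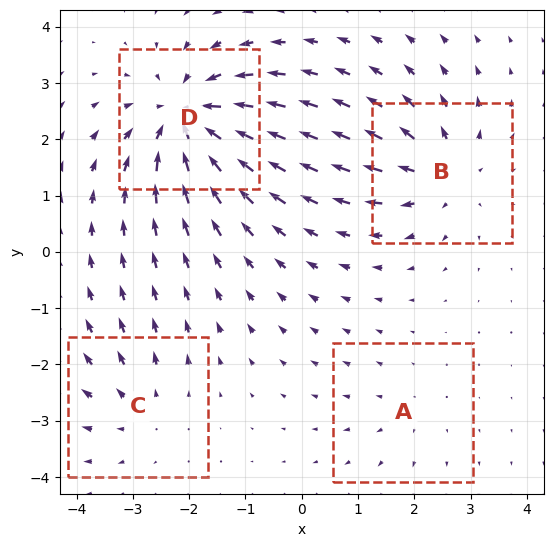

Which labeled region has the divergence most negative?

Divergence at each region's feature centre — A: about +2, B: about +5, C: about +3, D: about -8. Region D is most negative.

D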